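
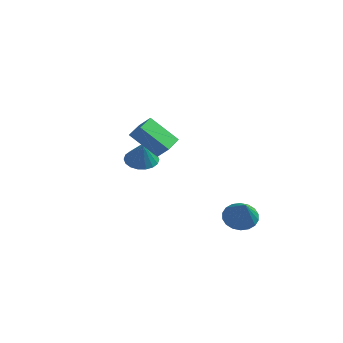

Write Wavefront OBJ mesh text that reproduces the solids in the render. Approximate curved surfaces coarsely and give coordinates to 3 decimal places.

v 3.236 2.821 -3.45
v 3.962 2.564 -4.134
v 4.284 1.739 -1.93
v 4.12 2.959 -3.961
v 4.102 3.326 -3.687
v 3.913 3.593 -3.366
v 3.59 3.708 -3.062
v 3.196 3.646 -2.835
v 2.811 3.422 -2.729
v 2.51 3.078 -2.766
v 2.353 2.684 -2.939
v 2.37 2.316 -3.212
v 2.559 2.049 -3.533
v 2.883 1.935 -3.837
v 3.276 1.996 -4.065
v 3.661 2.221 -4.171
v -4.046 3.437 -0.972
v -3.323 2.873 -1.419
v -3.534 2.883 0.552
v -3.112 3.269 -1.346
v -3.086 3.697 -1.199
v -3.25 4.074 -1.007
v -3.572 4.325 -0.808
v -3.988 4.4 -0.641
v -4.415 4.284 -0.54
v -4.769 4 -0.525
v -4.979 3.605 -0.597
v -5.005 3.176 -0.745
v -4.841 2.799 -0.937
v -4.519 2.548 -1.136
v -4.104 2.474 -1.302
v -3.677 2.59 -1.404
v -1.61 -0.89 2.841
v -0.813 -0.925 3.583
v -1.841 0.341 3.147
v -1.044 0.306 3.889
v -0.176 -0.246 1.331
v 0.621 -0.281 2.073
v -0.407 0.985 1.637
v 0.39 0.95 2.379
f 2 1 4
f 2 4 3
f 4 1 5
f 4 5 3
f 5 1 6
f 5 6 3
f 6 1 7
f 6 7 3
f 7 1 8
f 7 8 3
f 8 1 9
f 8 9 3
f 9 1 10
f 9 10 3
f 10 1 11
f 10 11 3
f 11 1 12
f 11 12 3
f 12 1 13
f 12 13 3
f 13 1 14
f 13 14 3
f 14 1 15
f 14 15 3
f 15 1 16
f 15 16 3
f 16 1 2
f 16 2 3
f 18 17 20
f 18 20 19
f 20 17 21
f 20 21 19
f 21 17 22
f 21 22 19
f 22 17 23
f 22 23 19
f 23 17 24
f 23 24 19
f 24 17 25
f 24 25 19
f 25 17 26
f 25 26 19
f 26 17 27
f 26 27 19
f 27 17 28
f 27 28 19
f 28 17 29
f 28 29 19
f 29 17 30
f 29 30 19
f 30 17 31
f 30 31 19
f 31 17 32
f 31 32 19
f 32 17 18
f 32 18 19
f 34 36 33
f 37 34 33
f 33 36 35
f 35 37 33
f 34 40 36
f 38 34 37
f 38 40 34
f 36 40 35
f 39 37 35
f 35 40 39
f 39 38 37
f 40 38 39



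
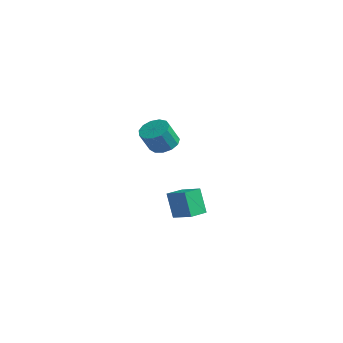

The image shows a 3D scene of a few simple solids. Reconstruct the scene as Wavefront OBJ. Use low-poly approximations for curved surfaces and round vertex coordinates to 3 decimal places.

v 3.156 -2.051 0.326
v 2.611 -2.065 1.862
v 2.94 -0.913 0.26
v 2.395 -0.927 1.796
v 4.385 -1.793 0.764
v 3.84 -1.807 2.3
v 4.169 -0.655 0.698
v 3.624 -0.669 2.234
v -3.688 2.305 2.507
v -3.039 1.762 2.121
v -2.923 0.973 3.427
v -3.572 1.515 3.813
v -2.784 2.164 2.342
v -2.668 1.374 3.647
v -2.816 2.61 2.615
v -2.7 1.82 3.92
v -3.125 2.959 2.853
v -3.009 2.169 4.159
v -3.613 3.101 2.982
v -3.497 2.311 4.288
v -4.124 2.99 2.961
v -4.009 2.2 4.266
v -4.498 2.661 2.795
v -4.382 1.871 4.1
v -4.614 2.219 2.538
v -4.498 1.43 3.843
v -4.436 1.805 2.271
v -4.32 1.015 3.576
v -4.02 1.549 2.08
v -3.905 0.759 3.385
v -3.5 1.533 2.024
v -3.384 0.743 3.329
f 2 4 1
f 5 2 1
f 1 4 3
f 3 5 1
f 2 8 4
f 6 2 5
f 6 8 2
f 4 8 3
f 7 5 3
f 3 8 7
f 7 6 5
f 8 6 7
f 10 9 13
f 10 13 11
f 11 13 14
f 11 14 12
f 13 9 15
f 13 15 14
f 14 15 16
f 14 16 12
f 15 9 17
f 15 17 16
f 16 17 18
f 16 18 12
f 17 9 19
f 17 19 18
f 18 19 20
f 18 20 12
f 19 9 21
f 19 21 20
f 20 21 22
f 20 22 12
f 21 9 23
f 21 23 22
f 22 23 24
f 22 24 12
f 23 9 25
f 23 25 24
f 24 25 26
f 24 26 12
f 25 9 27
f 25 27 26
f 26 27 28
f 26 28 12
f 27 9 29
f 27 29 28
f 28 29 30
f 28 30 12
f 29 9 31
f 29 31 30
f 30 31 32
f 30 32 12
f 31 9 10
f 31 10 32
f 32 10 11
f 32 11 12



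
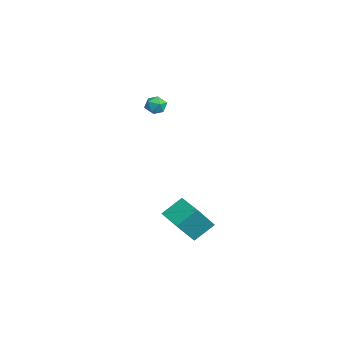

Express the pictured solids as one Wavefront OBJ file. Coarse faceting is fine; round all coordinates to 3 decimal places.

v 2.868 0.594 -2.95
v 3.613 -0.542 -1.271
v 2.559 1.818 -1.985
v 3.304 0.682 -0.305
v 4.356 1.178 -3.215
v 5.101 0.042 -1.535
v 4.047 2.402 -2.249
v 4.792 1.266 -0.57
v -3.786 1.194 4.103
v -3.427 0.885 3.526
v -4.373 0.155 4.294
v -4.014 -0.154 3.717
v -3.641 0.018 4.341
v -3.278 0.66 4.223
v -4.522 0.38 3.597
v -4.159 1.022 3.479
v -3.881 0.381 3.214
v -3.337 0.158 3.674
v -4.463 0.882 4.146
v -3.919 0.659 4.606
f 2 4 1
f 5 2 1
f 1 4 3
f 3 5 1
f 2 8 4
f 6 2 5
f 6 8 2
f 4 8 3
f 7 5 3
f 3 8 7
f 7 6 5
f 8 6 7
f 9 20 14
f 9 14 10
f 9 10 16
f 9 16 19
f 9 19 20
f 10 14 18
f 14 20 13
f 20 19 11
f 19 16 15
f 16 10 17
f 12 18 13
f 12 13 11
f 12 11 15
f 12 15 17
f 12 17 18
f 13 18 14
f 11 13 20
f 15 11 19
f 17 15 16
f 18 17 10



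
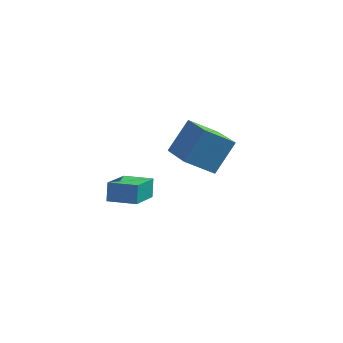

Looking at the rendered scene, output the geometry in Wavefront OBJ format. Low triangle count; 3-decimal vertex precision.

v -0.479 2.429 -1.08
v -1.825 1.84 -0.041
v 0.245 3.506 0.468
v -1.101 2.916 1.507
v 0.701 0.784 -0.487
v -0.645 0.194 0.552
v 1.425 1.86 1.061
v 0.079 1.271 2.1
v -3.123 -4.073 0.478
v -3.186 -3.643 1.412
v -2.892 -2.263 -0.34
v -2.955 -1.833 0.593
v -1.705 -4.187 0.627
v -1.768 -3.757 1.56
v -1.474 -2.377 -0.192
v -1.537 -1.947 0.742
f 2 4 1
f 5 2 1
f 1 4 3
f 3 5 1
f 2 8 4
f 6 2 5
f 6 8 2
f 4 8 3
f 7 5 3
f 3 8 7
f 7 6 5
f 8 6 7
f 10 12 9
f 13 10 9
f 9 12 11
f 11 13 9
f 10 16 12
f 14 10 13
f 14 16 10
f 12 16 11
f 15 13 11
f 11 16 15
f 15 14 13
f 16 14 15



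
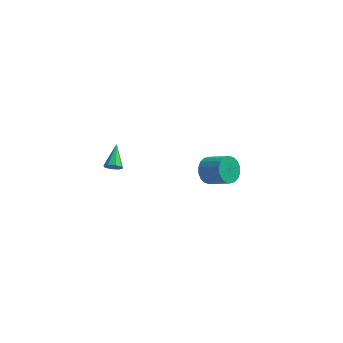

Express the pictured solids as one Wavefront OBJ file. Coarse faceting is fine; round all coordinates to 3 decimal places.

v -1.696 -3.929 3.427
v -1.538 -4.152 3.846
v -1.744 -2.711 4.093
v -1.249 -4.023 3.63
v -1.222 -3.839 3.296
v -1.472 -3.708 3.038
v -1.854 -3.707 3.008
v -2.143 -3.836 3.223
v -2.17 -4.02 3.557
v -1.919 -4.151 3.815
v 2.116 3.273 -3.917
v 2.646 3.618 -4.5
v 3.835 3.132 -3.705
v 3.304 2.787 -3.123
v 2.596 3.904 -4.25
v 3.785 3.418 -3.456
v 2.451 4.065 -3.935
v 3.639 3.579 -3.14
v 2.239 4.069 -3.616
v 3.428 3.583 -2.821
v 2.003 3.915 -3.356
v 3.192 3.429 -2.562
v 1.789 3.634 -3.208
v 2.978 3.149 -2.414
v 1.64 3.282 -3.201
v 2.829 2.796 -2.406
v 1.585 2.928 -3.335
v 2.774 2.442 -2.54
v 1.635 2.642 -3.584
v 2.824 2.156 -2.79
v 1.781 2.481 -3.9
v 2.969 1.995 -3.105
v 1.992 2.477 -4.219
v 3.181 1.991 -3.424
v 2.228 2.631 -4.478
v 3.417 2.145 -3.684
v 2.442 2.911 -4.626
v 3.631 2.426 -3.832
v 2.591 3.264 -4.634
v 3.78 2.778 -3.839
f 2 1 4
f 2 4 3
f 4 1 5
f 4 5 3
f 5 1 6
f 5 6 3
f 6 1 7
f 6 7 3
f 7 1 8
f 7 8 3
f 8 1 9
f 8 9 3
f 9 1 10
f 9 10 3
f 10 1 2
f 10 2 3
f 12 11 15
f 12 15 13
f 13 15 16
f 13 16 14
f 15 11 17
f 15 17 16
f 16 17 18
f 16 18 14
f 17 11 19
f 17 19 18
f 18 19 20
f 18 20 14
f 19 11 21
f 19 21 20
f 20 21 22
f 20 22 14
f 21 11 23
f 21 23 22
f 22 23 24
f 22 24 14
f 23 11 25
f 23 25 24
f 24 25 26
f 24 26 14
f 25 11 27
f 25 27 26
f 26 27 28
f 26 28 14
f 27 11 29
f 27 29 28
f 28 29 30
f 28 30 14
f 29 11 31
f 29 31 30
f 30 31 32
f 30 32 14
f 31 11 33
f 31 33 32
f 32 33 34
f 32 34 14
f 33 11 35
f 33 35 34
f 34 35 36
f 34 36 14
f 35 11 37
f 35 37 36
f 36 37 38
f 36 38 14
f 37 11 39
f 37 39 38
f 38 39 40
f 38 40 14
f 39 11 12
f 39 12 40
f 40 12 13
f 40 13 14



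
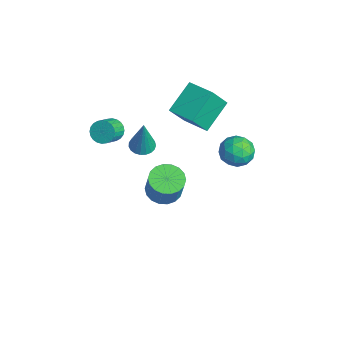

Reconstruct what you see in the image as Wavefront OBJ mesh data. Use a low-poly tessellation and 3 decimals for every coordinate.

v -0.254 -2.538 2.949
v 0.32 -2.85 2.801
v 0.234 -2.622 5.011
v 0.396 -2.582 2.794
v 0.36 -2.306 2.813
v 0.217 -2.071 2.857
v -0.007 -1.916 2.916
v -0.273 -1.869 2.981
v -0.537 -1.937 3.041
v -0.751 -2.109 3.085
v -0.88 -2.356 3.105
v -0.9 -2.633 3.099
v -0.809 -2.895 3.066
v -0.622 -3.094 3.014
v -0.371 -3.197 2.95
v -0.1 -3.187 2.886
v 0.144 -3.064 2.833
v 1.906 1.261 3.625
v 2.551 1.891 3.375
v 2.949 0.509 4.425
v 3.594 1.139 4.175
v 2.903 1.383 4.757
v 2.259 1.847 4.263
v 3.241 0.553 3.537
v 2.597 1.017 3.043
v 3.377 1.453 3.321
v 3.168 1.966 4.075
v 2.332 0.434 3.725
v 2.123 0.947 4.479
v 2.137 1.642 3.43
v 3.363 0.758 4.37
v 2.957 0.901 4.712
v 3.336 1.271 4.566
v 1.965 1.616 3.952
v 2.345 1.987 3.805
v 2.552 1.688 4.617
v 3.155 0.413 3.995
v 3.535 0.784 3.848
v 2.164 1.129 3.234
v 2.543 1.499 3.088
v 2.948 0.712 3.183
v 3.002 1.755 3.251
v 3.615 1.313 3.721
v 3.407 0.968 3.346
v 3.028 1.241 3.056
v 2.879 2.056 3.695
v 3.492 1.614 4.165
v 3.086 1.758 4.507
v 2.707 2.031 4.216
v 3.364 1.799 3.663
v 2.008 0.786 3.635
v 2.621 0.344 4.105
v 2.793 0.369 3.584
v 2.414 0.642 3.293
v 1.885 1.087 4.079
v 2.498 0.645 4.549
v 2.472 1.159 4.744
v 2.093 1.432 4.454
v 2.136 0.601 4.137
v -2.71 0.618 1.671
v -2.375 -0.332 3.114
v -3.524 2.033 2.791
v -3.189 1.083 4.234
v -1.311 1.317 1.806
v -0.976 0.367 3.249
v -2.125 2.732 2.926
v -1.79 1.782 4.369
v -1.911 -0.816 -2.935
v -1.026 -0.942 -3.311
v -0.383 -0.989 -1.781
v -1.269 -0.864 -1.405
v -1.059 -0.512 -3.284
v -0.416 -0.56 -1.754
v -1.26 -0.143 -3.187
v -0.618 -0.191 -1.658
v -1.591 0.093 -3.041
v -0.948 0.046 -1.511
v -1.985 0.149 -2.874
v -1.342 0.101 -1.344
v -2.364 0.014 -2.719
v -1.722 -0.034 -1.189
v -2.654 -0.286 -2.606
v -2.011 -0.333 -1.077
v -2.797 -0.691 -2.559
v -2.154 -0.738 -1.029
v -2.764 -1.12 -2.586
v -2.121 -1.168 -1.056
v -2.562 -1.489 -2.682
v -1.92 -1.537 -1.153
v -2.232 -1.726 -2.829
v -1.589 -1.773 -1.299
v -1.838 -1.781 -2.996
v -1.195 -1.829 -1.466
v -1.458 -1.646 -3.151
v -0.816 -1.694 -1.621
v -1.169 -1.347 -3.263
v -0.526 -1.394 -1.734
v -2.773 -3.242 2.156
v -2.198 -2.988 1.872
v -1.572 -3.704 2.5
v -2.147 -3.958 2.784
v -2.227 -2.826 2.085
v -1.601 -3.542 2.714
v -2.34 -2.728 2.309
v -1.713 -3.443 2.938
v -2.518 -2.708 2.51
v -1.892 -3.423 3.138
v -2.735 -2.769 2.656
v -2.109 -3.485 3.285
v -2.958 -2.902 2.727
v -2.332 -3.618 3.356
v -3.153 -3.087 2.71
v -2.527 -3.803 3.339
v -3.29 -3.296 2.61
v -2.664 -4.012 3.238
v -3.348 -3.496 2.44
v -2.722 -4.212 3.068
v -3.319 -3.658 2.226
v -2.693 -4.374 2.855
v -3.207 -3.757 2.002
v -2.58 -4.472 2.631
v -3.028 -3.777 1.802
v -2.402 -4.492 2.43
v -2.811 -3.715 1.655
v -2.185 -4.431 2.284
v -2.588 -3.582 1.584
v -1.962 -4.298 2.213
v -2.393 -3.397 1.601
v -1.767 -4.113 2.23
v -2.256 -3.188 1.702
v -1.63 -3.904 2.33
f 2 1 4
f 2 4 3
f 4 1 5
f 4 5 3
f 5 1 6
f 5 6 3
f 6 1 7
f 6 7 3
f 7 1 8
f 7 8 3
f 8 1 9
f 8 9 3
f 9 1 10
f 9 10 3
f 10 1 11
f 10 11 3
f 11 1 12
f 11 12 3
f 12 1 13
f 12 13 3
f 13 1 14
f 13 14 3
f 14 1 15
f 14 15 3
f 15 1 16
f 15 16 3
f 16 1 17
f 16 17 3
f 17 1 2
f 17 2 3
f 18 55 34
f 55 29 58
f 34 58 23
f 55 58 34
f 18 34 30
f 34 23 35
f 30 35 19
f 34 35 30
f 18 30 39
f 30 19 40
f 39 40 25
f 30 40 39
f 18 39 51
f 39 25 54
f 51 54 28
f 39 54 51
f 18 51 55
f 51 28 59
f 55 59 29
f 51 59 55
f 19 35 46
f 35 23 49
f 46 49 27
f 35 49 46
f 23 58 36
f 58 29 57
f 36 57 22
f 58 57 36
f 29 59 56
f 59 28 52
f 56 52 20
f 59 52 56
f 28 54 53
f 54 25 41
f 53 41 24
f 54 41 53
f 25 40 45
f 40 19 42
f 45 42 26
f 40 42 45
f 21 47 33
f 47 27 48
f 33 48 22
f 47 48 33
f 21 33 31
f 33 22 32
f 31 32 20
f 33 32 31
f 21 31 38
f 31 20 37
f 38 37 24
f 31 37 38
f 21 38 43
f 38 24 44
f 43 44 26
f 38 44 43
f 21 43 47
f 43 26 50
f 47 50 27
f 43 50 47
f 22 48 36
f 48 27 49
f 36 49 23
f 48 49 36
f 20 32 56
f 32 22 57
f 56 57 29
f 32 57 56
f 24 37 53
f 37 20 52
f 53 52 28
f 37 52 53
f 26 44 45
f 44 24 41
f 45 41 25
f 44 41 45
f 27 50 46
f 50 26 42
f 46 42 19
f 50 42 46
f 61 63 60
f 64 61 60
f 60 63 62
f 62 64 60
f 61 67 63
f 65 61 64
f 65 67 61
f 63 67 62
f 66 64 62
f 62 67 66
f 66 65 64
f 67 65 66
f 69 68 72
f 69 72 70
f 70 72 73
f 70 73 71
f 72 68 74
f 72 74 73
f 73 74 75
f 73 75 71
f 74 68 76
f 74 76 75
f 75 76 77
f 75 77 71
f 76 68 78
f 76 78 77
f 77 78 79
f 77 79 71
f 78 68 80
f 78 80 79
f 79 80 81
f 79 81 71
f 80 68 82
f 80 82 81
f 81 82 83
f 81 83 71
f 82 68 84
f 82 84 83
f 83 84 85
f 83 85 71
f 84 68 86
f 84 86 85
f 85 86 87
f 85 87 71
f 86 68 88
f 86 88 87
f 87 88 89
f 87 89 71
f 88 68 90
f 88 90 89
f 89 90 91
f 89 91 71
f 90 68 92
f 90 92 91
f 91 92 93
f 91 93 71
f 92 68 94
f 92 94 93
f 93 94 95
f 93 95 71
f 94 68 96
f 94 96 95
f 95 96 97
f 95 97 71
f 96 68 69
f 96 69 97
f 97 69 70
f 97 70 71
f 99 98 102
f 99 102 100
f 100 102 103
f 100 103 101
f 102 98 104
f 102 104 103
f 103 104 105
f 103 105 101
f 104 98 106
f 104 106 105
f 105 106 107
f 105 107 101
f 106 98 108
f 106 108 107
f 107 108 109
f 107 109 101
f 108 98 110
f 108 110 109
f 109 110 111
f 109 111 101
f 110 98 112
f 110 112 111
f 111 112 113
f 111 113 101
f 112 98 114
f 112 114 113
f 113 114 115
f 113 115 101
f 114 98 116
f 114 116 115
f 115 116 117
f 115 117 101
f 116 98 118
f 116 118 117
f 117 118 119
f 117 119 101
f 118 98 120
f 118 120 119
f 119 120 121
f 119 121 101
f 120 98 122
f 120 122 121
f 121 122 123
f 121 123 101
f 122 98 124
f 122 124 123
f 123 124 125
f 123 125 101
f 124 98 126
f 124 126 125
f 125 126 127
f 125 127 101
f 126 98 128
f 126 128 127
f 127 128 129
f 127 129 101
f 128 98 130
f 128 130 129
f 129 130 131
f 129 131 101
f 130 98 99
f 130 99 131
f 131 99 100
f 131 100 101



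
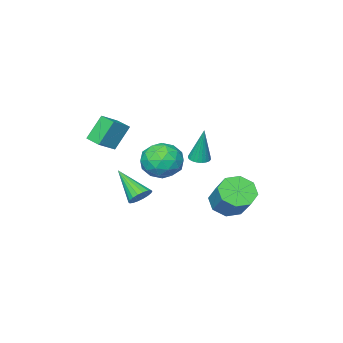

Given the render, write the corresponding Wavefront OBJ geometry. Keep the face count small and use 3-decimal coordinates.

v 2.862 2.358 1.458
v 3.494 3.142 1.935
v 3.826 1.078 2.285
v 4.458 1.862 2.762
v 3.393 1.743 3.068
v 2.797 2.534 2.557
v 4.523 1.686 1.663
v 3.927 2.477 1.152
v 4.521 2.727 2.062
v 3.823 2.762 2.93
v 3.497 1.458 1.29
v 2.799 1.493 2.158
v 3.093 2.863 1.624
v 4.227 1.357 2.596
v 3.601 1.287 2.776
v 3.972 1.748 3.056
v 2.684 2.505 1.99
v 3.056 2.966 2.27
v 2.996 2.143 2.936
v 4.264 1.254 1.95
v 4.636 1.715 2.23
v 3.348 2.472 1.164
v 3.719 2.933 1.444
v 4.324 2.077 1.284
v 4.069 3.079 1.979
v 4.635 2.327 2.465
v 4.673 2.223 1.819
v 4.323 2.688 1.519
v 3.658 3.1 2.489
v 4.225 2.347 2.975
v 3.599 2.277 3.155
v 3.249 2.742 2.855
v 4.262 2.856 2.563
v 3.095 1.873 1.245
v 3.662 1.12 1.731
v 4.071 1.478 1.365
v 3.721 1.943 1.065
v 2.685 1.893 1.755
v 3.251 1.141 2.241
v 2.997 1.532 2.701
v 2.647 1.997 2.401
v 3.058 1.364 1.657
v -1.855 0.488 -2.894
v -1.029 -0.086 -2.632
v -0.579 1.157 -1.324
v -1.405 1.732 -1.586
v -0.861 0.448 -3.197
v -0.411 1.691 -1.889
v -1.275 1.006 -3.585
v -0.825 2.249 -2.277
v -2.029 1.261 -3.568
v -1.579 2.504 -2.26
v -2.681 1.063 -3.156
v -2.231 2.306 -1.848
v -2.849 0.529 -2.591
v -2.399 1.772 -1.283
v -2.435 -0.029 -2.203
v -1.985 1.214 -0.895
v -1.681 -0.284 -2.22
v -1.231 0.959 -0.912
v 1.31 -4.423 1.96
v 2.351 -4.374 2.595
v 1.318 -3.397 1.869
v 2.358 -3.348 2.504
v 2.162 -4.552 0.576
v 3.202 -4.503 1.211
v 2.169 -3.526 0.485
v 3.21 -3.477 1.12
v -3.006 -3.156 -1.452
v -2.434 -2.98 -1.488
v -2.994 -2.764 0.672
v -2.546 -2.778 -1.525
v -2.729 -2.634 -1.55
v -2.953 -2.569 -1.561
v -3.186 -2.593 -1.555
v -3.392 -2.704 -1.533
v -3.538 -2.883 -1.499
v -3.604 -3.104 -1.458
v -3.579 -3.333 -1.416
v -3.466 -3.535 -1.379
v -3.284 -3.679 -1.354
v -3.059 -3.744 -1.343
v -2.826 -3.719 -1.349
v -2.621 -3.609 -1.37
v -2.474 -3.43 -1.405
v -2.409 -3.209 -1.446
v 3.893 0.747 -0.732
v 4.5 0.953 -0.537
v 4.027 -0.827 0.512
v 4.318 1.09 -0.344
v 4.052 1.159 -0.228
v 3.755 1.146 -0.211
v 3.485 1.054 -0.298
v 3.295 0.902 -0.471
v 3.224 0.719 -0.695
v 3.285 0.541 -0.926
v 3.467 0.404 -1.119
v 3.733 0.335 -1.235
v 4.03 0.348 -1.252
v 4.3 0.439 -1.165
v 4.49 0.592 -0.993
v 4.561 0.775 -0.768
f 1 38 17
f 38 12 41
f 17 41 6
f 38 41 17
f 1 17 13
f 17 6 18
f 13 18 2
f 17 18 13
f 1 13 22
f 13 2 23
f 22 23 8
f 13 23 22
f 1 22 34
f 22 8 37
f 34 37 11
f 22 37 34
f 1 34 38
f 34 11 42
f 38 42 12
f 34 42 38
f 2 18 29
f 18 6 32
f 29 32 10
f 18 32 29
f 6 41 19
f 41 12 40
f 19 40 5
f 41 40 19
f 12 42 39
f 42 11 35
f 39 35 3
f 42 35 39
f 11 37 36
f 37 8 24
f 36 24 7
f 37 24 36
f 8 23 28
f 23 2 25
f 28 25 9
f 23 25 28
f 4 30 16
f 30 10 31
f 16 31 5
f 30 31 16
f 4 16 14
f 16 5 15
f 14 15 3
f 16 15 14
f 4 14 21
f 14 3 20
f 21 20 7
f 14 20 21
f 4 21 26
f 21 7 27
f 26 27 9
f 21 27 26
f 4 26 30
f 26 9 33
f 30 33 10
f 26 33 30
f 5 31 19
f 31 10 32
f 19 32 6
f 31 32 19
f 3 15 39
f 15 5 40
f 39 40 12
f 15 40 39
f 7 20 36
f 20 3 35
f 36 35 11
f 20 35 36
f 9 27 28
f 27 7 24
f 28 24 8
f 27 24 28
f 10 33 29
f 33 9 25
f 29 25 2
f 33 25 29
f 44 43 47
f 44 47 45
f 45 47 48
f 45 48 46
f 47 43 49
f 47 49 48
f 48 49 50
f 48 50 46
f 49 43 51
f 49 51 50
f 50 51 52
f 50 52 46
f 51 43 53
f 51 53 52
f 52 53 54
f 52 54 46
f 53 43 55
f 53 55 54
f 54 55 56
f 54 56 46
f 55 43 57
f 55 57 56
f 56 57 58
f 56 58 46
f 57 43 59
f 57 59 58
f 58 59 60
f 58 60 46
f 59 43 44
f 59 44 60
f 60 44 45
f 60 45 46
f 62 64 61
f 65 62 61
f 61 64 63
f 63 65 61
f 62 68 64
f 66 62 65
f 66 68 62
f 64 68 63
f 67 65 63
f 63 68 67
f 67 66 65
f 68 66 67
f 70 69 72
f 70 72 71
f 72 69 73
f 72 73 71
f 73 69 74
f 73 74 71
f 74 69 75
f 74 75 71
f 75 69 76
f 75 76 71
f 76 69 77
f 76 77 71
f 77 69 78
f 77 78 71
f 78 69 79
f 78 79 71
f 79 69 80
f 79 80 71
f 80 69 81
f 80 81 71
f 81 69 82
f 81 82 71
f 82 69 83
f 82 83 71
f 83 69 84
f 83 84 71
f 84 69 85
f 84 85 71
f 85 69 86
f 85 86 71
f 86 69 70
f 86 70 71
f 88 87 90
f 88 90 89
f 90 87 91
f 90 91 89
f 91 87 92
f 91 92 89
f 92 87 93
f 92 93 89
f 93 87 94
f 93 94 89
f 94 87 95
f 94 95 89
f 95 87 96
f 95 96 89
f 96 87 97
f 96 97 89
f 97 87 98
f 97 98 89
f 98 87 99
f 98 99 89
f 99 87 100
f 99 100 89
f 100 87 101
f 100 101 89
f 101 87 102
f 101 102 89
f 102 87 88
f 102 88 89



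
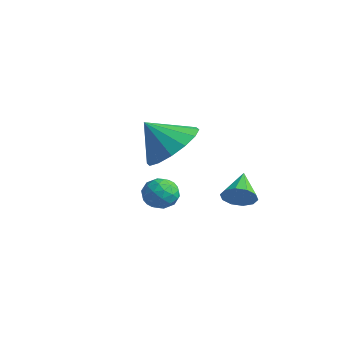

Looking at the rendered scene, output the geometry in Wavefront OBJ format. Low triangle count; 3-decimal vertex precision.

v 1.805 -0.456 1.621
v 2.34 -1.302 1.339
v 1.255 -1.124 2.579
v 2.655 -1.05 1.695
v 2.742 -0.639 2.032
v 2.578 -0.179 2.258
v 2.207 0.207 2.314
v 1.727 0.415 2.184
v 1.269 0.389 1.904
v 0.954 0.137 1.547
v 0.867 -0.274 1.211
v 1.031 -0.734 0.984
v 1.402 -1.119 0.928
v 1.882 -1.327 1.058
v 2.178 1.697 -0.929
v 2.336 1.44 -0.422
v 1.442 2.383 -0.351
v 2.557 1.724 -0.478
v 2.634 1.998 -0.706
v 2.536 2.157 -1.02
v 2.301 2.14 -1.298
v 2.019 1.954 -1.436
v 1.798 1.669 -1.38
v 1.722 1.395 -1.151
v 1.82 1.237 -0.838
v 2.054 1.254 -0.559
v -1.693 1.361 -1.7
v -1.059 1.439 -1.523
v -1.401 0.621 -2.417
v -0.767 0.699 -2.24
v -1.196 0.419 -1.82
v -1.377 0.877 -1.377
v -1.083 1.183 -2.563
v -1.264 1.641 -2.12
v -0.682 1.33 -2.056
v -0.753 0.857 -1.597
v -1.707 1.203 -2.343
v -1.778 0.73 -1.884
v -1.402 1.465 -1.548
v -1.058 0.595 -2.392
v -1.31 0.43 -2.145
v -0.938 0.476 -2.041
v -1.589 1.135 -1.463
v -1.216 1.181 -1.358
v -1.297 0.581 -1.533
v -1.244 0.879 -2.582
v -0.871 0.925 -2.477
v -1.522 1.584 -1.899
v -1.15 1.63 -1.795
v -1.163 1.479 -2.407
v -0.808 1.447 -1.758
v -0.636 1.011 -2.179
v -0.822 1.296 -2.369
v -0.928 1.565 -2.109
v -0.849 1.169 -1.488
v -0.677 0.734 -1.909
v -0.93 0.569 -1.663
v -1.036 0.838 -1.402
v -0.628 1.104 -1.801
v -1.783 1.326 -2.031
v -1.611 0.891 -2.452
v -1.424 1.222 -2.538
v -1.53 1.491 -2.277
v -1.824 1.049 -1.761
v -1.652 0.613 -2.182
v -1.532 0.495 -1.831
v -1.638 0.764 -1.571
v -1.832 0.956 -2.139
f 2 1 4
f 2 4 3
f 4 1 5
f 4 5 3
f 5 1 6
f 5 6 3
f 6 1 7
f 6 7 3
f 7 1 8
f 7 8 3
f 8 1 9
f 8 9 3
f 9 1 10
f 9 10 3
f 10 1 11
f 10 11 3
f 11 1 12
f 11 12 3
f 12 1 13
f 12 13 3
f 13 1 14
f 13 14 3
f 14 1 2
f 14 2 3
f 16 15 18
f 16 18 17
f 18 15 19
f 18 19 17
f 19 15 20
f 19 20 17
f 20 15 21
f 20 21 17
f 21 15 22
f 21 22 17
f 22 15 23
f 22 23 17
f 23 15 24
f 23 24 17
f 24 15 25
f 24 25 17
f 25 15 26
f 25 26 17
f 26 15 16
f 26 16 17
f 27 64 43
f 64 38 67
f 43 67 32
f 64 67 43
f 27 43 39
f 43 32 44
f 39 44 28
f 43 44 39
f 27 39 48
f 39 28 49
f 48 49 34
f 39 49 48
f 27 48 60
f 48 34 63
f 60 63 37
f 48 63 60
f 27 60 64
f 60 37 68
f 64 68 38
f 60 68 64
f 28 44 55
f 44 32 58
f 55 58 36
f 44 58 55
f 32 67 45
f 67 38 66
f 45 66 31
f 67 66 45
f 38 68 65
f 68 37 61
f 65 61 29
f 68 61 65
f 37 63 62
f 63 34 50
f 62 50 33
f 63 50 62
f 34 49 54
f 49 28 51
f 54 51 35
f 49 51 54
f 30 56 42
f 56 36 57
f 42 57 31
f 56 57 42
f 30 42 40
f 42 31 41
f 40 41 29
f 42 41 40
f 30 40 47
f 40 29 46
f 47 46 33
f 40 46 47
f 30 47 52
f 47 33 53
f 52 53 35
f 47 53 52
f 30 52 56
f 52 35 59
f 56 59 36
f 52 59 56
f 31 57 45
f 57 36 58
f 45 58 32
f 57 58 45
f 29 41 65
f 41 31 66
f 65 66 38
f 41 66 65
f 33 46 62
f 46 29 61
f 62 61 37
f 46 61 62
f 35 53 54
f 53 33 50
f 54 50 34
f 53 50 54
f 36 59 55
f 59 35 51
f 55 51 28
f 59 51 55



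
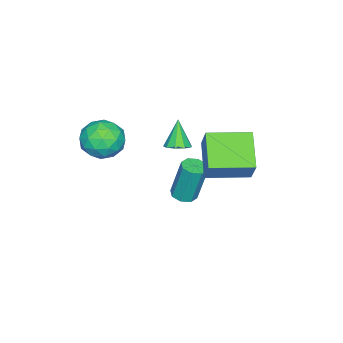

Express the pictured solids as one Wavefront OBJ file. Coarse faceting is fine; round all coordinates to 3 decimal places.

v -0.747 0.205 -2.78
v -0.469 0.659 -2.869
v -0.575 1.069 -1.13
v -0.853 0.615 -1.04
v -0.876 0.714 -2.907
v -0.983 1.123 -1.168
v -1.208 0.47 -2.87
v -1.315 0.88 -1.131
v -1.27 0.072 -2.78
v -1.376 0.481 -1.041
v -1.025 -0.249 -2.69
v -1.131 0.161 -0.951
v -0.617 -0.303 -2.652
v -0.724 0.106 -0.913
v -0.285 -0.06 -2.689
v -0.392 0.35 -0.95
v -0.224 0.339 -2.779
v -0.33 0.748 -1.04
v 3.457 -0.935 1.712
v 3.794 -1.407 2.405
v 2.166 -0.853 2.395
v 2.503 -1.325 3.088
v 2.791 -0.482 2.933
v 3.589 -0.533 2.511
v 2.371 -1.727 2.289
v 3.169 -1.778 1.867
v 3.123 -1.897 2.762
v 3.382 -1.128 3.16
v 2.578 -1.132 1.64
v 2.837 -0.363 2.038
v 3.739 -1.178 1.999
v 2.221 -1.082 2.801
v 2.39 -0.586 2.71
v 2.588 -0.864 3.118
v 3.619 -0.664 2.061
v 3.816 -0.942 2.469
v 3.227 -0.398 2.779
v 2.144 -1.318 2.331
v 2.341 -1.596 2.739
v 3.372 -1.396 1.682
v 3.57 -1.674 2.09
v 2.733 -1.862 2.021
v 3.542 -1.744 2.616
v 2.783 -1.696 3.017
v 2.706 -1.932 2.547
v 3.175 -1.961 2.299
v 3.695 -1.292 2.85
v 2.936 -1.244 3.251
v 3.105 -0.748 3.16
v 3.574 -0.778 2.912
v 3.3 -1.58 3.06
v 3.024 -1.016 1.549
v 2.265 -0.968 1.95
v 2.386 -1.482 1.888
v 2.855 -1.512 1.64
v 3.177 -0.564 1.783
v 2.418 -0.516 2.184
v 2.785 -0.299 2.501
v 3.254 -0.328 2.253
v 2.66 -0.68 1.74
v 0.225 1.564 -0.644
v -0.966 0.827 0.284
v -0.756 3.021 -0.747
v -1.948 2.284 0.181
v 0.808 2.036 0.479
v -0.384 1.299 1.407
v -0.174 3.493 0.376
v -1.365 2.756 1.304
v 1.789 1.29 2.073
v 2.238 1.419 2.301
v 1.311 1.05 3.147
v 2.029 1.706 2.273
v 1.708 1.798 2.151
v 1.425 1.653 1.992
v 1.312 1.338 1.871
v 1.422 1.001 1.845
v 1.704 0.799 1.925
v 2.025 0.827 2.074
v 2.236 1.072 2.223
f 2 1 5
f 2 5 3
f 3 5 6
f 3 6 4
f 5 1 7
f 5 7 6
f 6 7 8
f 6 8 4
f 7 1 9
f 7 9 8
f 8 9 10
f 8 10 4
f 9 1 11
f 9 11 10
f 10 11 12
f 10 12 4
f 11 1 13
f 11 13 12
f 12 13 14
f 12 14 4
f 13 1 15
f 13 15 14
f 14 15 16
f 14 16 4
f 15 1 17
f 15 17 16
f 16 17 18
f 16 18 4
f 17 1 2
f 17 2 18
f 18 2 3
f 18 3 4
f 19 56 35
f 56 30 59
f 35 59 24
f 56 59 35
f 19 35 31
f 35 24 36
f 31 36 20
f 35 36 31
f 19 31 40
f 31 20 41
f 40 41 26
f 31 41 40
f 19 40 52
f 40 26 55
f 52 55 29
f 40 55 52
f 19 52 56
f 52 29 60
f 56 60 30
f 52 60 56
f 20 36 47
f 36 24 50
f 47 50 28
f 36 50 47
f 24 59 37
f 59 30 58
f 37 58 23
f 59 58 37
f 30 60 57
f 60 29 53
f 57 53 21
f 60 53 57
f 29 55 54
f 55 26 42
f 54 42 25
f 55 42 54
f 26 41 46
f 41 20 43
f 46 43 27
f 41 43 46
f 22 48 34
f 48 28 49
f 34 49 23
f 48 49 34
f 22 34 32
f 34 23 33
f 32 33 21
f 34 33 32
f 22 32 39
f 32 21 38
f 39 38 25
f 32 38 39
f 22 39 44
f 39 25 45
f 44 45 27
f 39 45 44
f 22 44 48
f 44 27 51
f 48 51 28
f 44 51 48
f 23 49 37
f 49 28 50
f 37 50 24
f 49 50 37
f 21 33 57
f 33 23 58
f 57 58 30
f 33 58 57
f 25 38 54
f 38 21 53
f 54 53 29
f 38 53 54
f 27 45 46
f 45 25 42
f 46 42 26
f 45 42 46
f 28 51 47
f 51 27 43
f 47 43 20
f 51 43 47
f 62 64 61
f 65 62 61
f 61 64 63
f 63 65 61
f 62 68 64
f 66 62 65
f 66 68 62
f 64 68 63
f 67 65 63
f 63 68 67
f 67 66 65
f 68 66 67
f 70 69 72
f 70 72 71
f 72 69 73
f 72 73 71
f 73 69 74
f 73 74 71
f 74 69 75
f 74 75 71
f 75 69 76
f 75 76 71
f 76 69 77
f 76 77 71
f 77 69 78
f 77 78 71
f 78 69 79
f 78 79 71
f 79 69 70
f 79 70 71



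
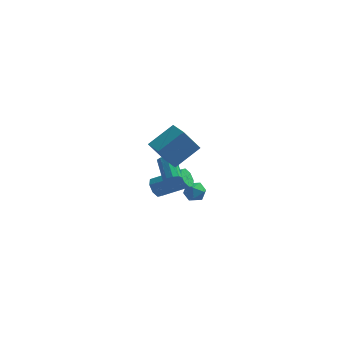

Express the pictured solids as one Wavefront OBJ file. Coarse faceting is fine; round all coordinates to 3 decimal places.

v 3.817 -2.751 2.098
v 3.035 -3.143 3.426
v 3.008 -1.819 1.897
v 2.226 -2.212 3.225
v 4.854 -1.648 3.035
v 4.072 -2.041 4.363
v 4.045 -0.717 2.834
v 3.263 -1.109 4.162
v 3.382 3.419 -4.547
v 3.908 3.465 -4.05
v 2.832 2.615 -3.89
v 3.358 2.661 -3.393
v 2.904 3.218 -3.493
v 3.244 3.715 -3.899
v 3.496 2.365 -4.041
v 3.836 2.862 -4.447
v 3.979 2.814 -3.737
v 3.613 3.341 -3.398
v 3.127 2.739 -4.542
v 2.761 3.266 -4.203
v 1.584 1.481 -2.873
v 1.928 1.411 -3.444
v 3.661 1.57 -2.418
v 3.316 1.639 -1.847
v 1.82 1.901 -3.338
v 3.553 2.06 -2.312
v 1.574 2.145 -2.96
v 3.307 2.304 -1.934
v 1.334 2 -2.531
v 3.066 2.158 -1.505
v 1.239 1.55 -2.302
v 2.972 1.709 -1.276
v 1.347 1.06 -2.408
v 3.08 1.219 -1.382
v 1.593 0.816 -2.786
v 3.326 0.975 -1.76
v 1.834 0.962 -3.215
v 3.566 1.12 -2.189
v 2.983 -0.174 -0.799
v 3.463 0.003 -0.662
v 2.838 1.05 0.177
v 2.357 0.874 0.039
v 3.349 0.174 -0.961
v 2.723 1.221 -0.122
v 3.063 0.182 -1.184
v 2.438 1.229 -0.345
v 2.74 0.024 -1.227
v 2.114 1.071 -0.388
v 2.53 -0.227 -1.07
v 1.905 0.82 -0.232
v 2.532 -0.453 -0.786
v 1.907 0.594 0.052
v 2.745 -0.548 -0.509
v 2.12 0.499 0.33
v 3.069 -0.468 -0.367
v 2.444 0.579 0.471
v 3.353 -0.25 -0.428
v 2.727 0.797 0.411
f 2 4 1
f 5 2 1
f 1 4 3
f 3 5 1
f 2 8 4
f 6 2 5
f 6 8 2
f 4 8 3
f 7 5 3
f 3 8 7
f 7 6 5
f 8 6 7
f 9 20 14
f 9 14 10
f 9 10 16
f 9 16 19
f 9 19 20
f 10 14 18
f 14 20 13
f 20 19 11
f 19 16 15
f 16 10 17
f 12 18 13
f 12 13 11
f 12 11 15
f 12 15 17
f 12 17 18
f 13 18 14
f 11 13 20
f 15 11 19
f 17 15 16
f 18 17 10
f 22 21 25
f 22 25 23
f 23 25 26
f 23 26 24
f 25 21 27
f 25 27 26
f 26 27 28
f 26 28 24
f 27 21 29
f 27 29 28
f 28 29 30
f 28 30 24
f 29 21 31
f 29 31 30
f 30 31 32
f 30 32 24
f 31 21 33
f 31 33 32
f 32 33 34
f 32 34 24
f 33 21 35
f 33 35 34
f 34 35 36
f 34 36 24
f 35 21 37
f 35 37 36
f 36 37 38
f 36 38 24
f 37 21 22
f 37 22 38
f 38 22 23
f 38 23 24
f 40 39 43
f 40 43 41
f 41 43 44
f 41 44 42
f 43 39 45
f 43 45 44
f 44 45 46
f 44 46 42
f 45 39 47
f 45 47 46
f 46 47 48
f 46 48 42
f 47 39 49
f 47 49 48
f 48 49 50
f 48 50 42
f 49 39 51
f 49 51 50
f 50 51 52
f 50 52 42
f 51 39 53
f 51 53 52
f 52 53 54
f 52 54 42
f 53 39 55
f 53 55 54
f 54 55 56
f 54 56 42
f 55 39 57
f 55 57 56
f 56 57 58
f 56 58 42
f 57 39 40
f 57 40 58
f 58 40 41
f 58 41 42



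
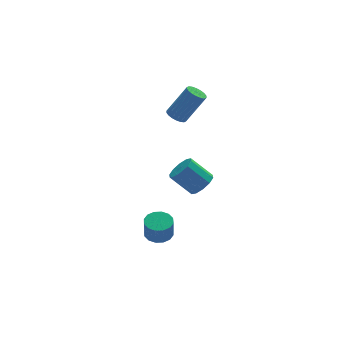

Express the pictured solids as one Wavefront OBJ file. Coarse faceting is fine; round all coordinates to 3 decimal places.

v 2.299 1.043 -2.651
v 2.831 0.78 -2.042
v 1.812 1.413 -0.88
v 1.281 1.677 -1.489
v 2.973 1.266 -2.182
v 1.954 1.899 -1.02
v 2.857 1.667 -2.502
v 1.839 2.3 -1.34
v 2.529 1.83 -2.878
v 1.51 2.463 -1.716
v 2.113 1.692 -3.168
v 1.094 2.325 -2.006
v 1.768 1.307 -3.26
v 0.749 1.94 -2.098
v 1.626 0.821 -3.12
v 0.607 1.454 -1.958
v 1.741 0.42 -2.8
v 0.723 1.053 -1.638
v 2.07 0.257 -2.424
v 1.051 0.89 -1.262
v 2.486 0.395 -2.134
v 1.467 1.028 -0.972
v -1.745 -3.704 -2.177
v -1.366 -4.35 -2.301
v -1.455 -4.623 -1.146
v -1.835 -3.976 -1.023
v -1.088 -4.084 -2.216
v -1.178 -4.357 -1.062
v -0.987 -3.716 -2.122
v -1.077 -3.989 -0.967
v -1.089 -3.344 -2.042
v -1.179 -3.617 -0.887
v -1.367 -3.069 -1.998
v -1.457 -3.342 -0.843
v -1.746 -2.964 -2.003
v -1.836 -3.237 -0.848
v -2.125 -3.057 -2.054
v -2.214 -3.33 -0.899
v -2.402 -3.323 -2.138
v -2.492 -3.596 -0.984
v -2.503 -3.691 -2.233
v -2.593 -3.964 -1.078
v -2.401 -4.063 -2.313
v -2.491 -4.336 -1.158
v -2.123 -4.338 -2.357
v -2.213 -4.611 -1.202
v -1.744 -4.443 -2.352
v -1.834 -4.716 -1.197
v 1.645 3.419 1.474
v 2.084 3.087 1.166
v 3.193 2.93 2.919
v 2.755 3.261 3.226
v 2.172 3.352 1.134
v 3.281 3.194 2.887
v 2.155 3.629 1.17
v 3.265 3.472 2.922
v 2.038 3.865 1.265
v 3.147 3.708 3.018
v 1.843 4.013 1.402
v 2.952 3.855 3.155
v 1.608 4.043 1.553
v 2.718 3.885 3.306
v 1.381 3.949 1.689
v 2.491 3.791 3.441
v 1.207 3.75 1.781
v 2.316 3.593 3.534
v 1.119 3.486 1.813
v 2.228 3.328 3.566
v 1.135 3.208 1.778
v 2.245 3.051 3.53
v 1.253 2.972 1.682
v 2.362 2.815 3.435
v 1.448 2.825 1.545
v 2.557 2.667 3.298
v 1.682 2.795 1.394
v 2.792 2.637 3.147
v 1.909 2.889 1.259
v 3.019 2.731 3.011
f 2 1 5
f 2 5 3
f 3 5 6
f 3 6 4
f 5 1 7
f 5 7 6
f 6 7 8
f 6 8 4
f 7 1 9
f 7 9 8
f 8 9 10
f 8 10 4
f 9 1 11
f 9 11 10
f 10 11 12
f 10 12 4
f 11 1 13
f 11 13 12
f 12 13 14
f 12 14 4
f 13 1 15
f 13 15 14
f 14 15 16
f 14 16 4
f 15 1 17
f 15 17 16
f 16 17 18
f 16 18 4
f 17 1 19
f 17 19 18
f 18 19 20
f 18 20 4
f 19 1 21
f 19 21 20
f 20 21 22
f 20 22 4
f 21 1 2
f 21 2 22
f 22 2 3
f 22 3 4
f 24 23 27
f 24 27 25
f 25 27 28
f 25 28 26
f 27 23 29
f 27 29 28
f 28 29 30
f 28 30 26
f 29 23 31
f 29 31 30
f 30 31 32
f 30 32 26
f 31 23 33
f 31 33 32
f 32 33 34
f 32 34 26
f 33 23 35
f 33 35 34
f 34 35 36
f 34 36 26
f 35 23 37
f 35 37 36
f 36 37 38
f 36 38 26
f 37 23 39
f 37 39 38
f 38 39 40
f 38 40 26
f 39 23 41
f 39 41 40
f 40 41 42
f 40 42 26
f 41 23 43
f 41 43 42
f 42 43 44
f 42 44 26
f 43 23 45
f 43 45 44
f 44 45 46
f 44 46 26
f 45 23 47
f 45 47 46
f 46 47 48
f 46 48 26
f 47 23 24
f 47 24 48
f 48 24 25
f 48 25 26
f 50 49 53
f 50 53 51
f 51 53 54
f 51 54 52
f 53 49 55
f 53 55 54
f 54 55 56
f 54 56 52
f 55 49 57
f 55 57 56
f 56 57 58
f 56 58 52
f 57 49 59
f 57 59 58
f 58 59 60
f 58 60 52
f 59 49 61
f 59 61 60
f 60 61 62
f 60 62 52
f 61 49 63
f 61 63 62
f 62 63 64
f 62 64 52
f 63 49 65
f 63 65 64
f 64 65 66
f 64 66 52
f 65 49 67
f 65 67 66
f 66 67 68
f 66 68 52
f 67 49 69
f 67 69 68
f 68 69 70
f 68 70 52
f 69 49 71
f 69 71 70
f 70 71 72
f 70 72 52
f 71 49 73
f 71 73 72
f 72 73 74
f 72 74 52
f 73 49 75
f 73 75 74
f 74 75 76
f 74 76 52
f 75 49 77
f 75 77 76
f 76 77 78
f 76 78 52
f 77 49 50
f 77 50 78
f 78 50 51
f 78 51 52



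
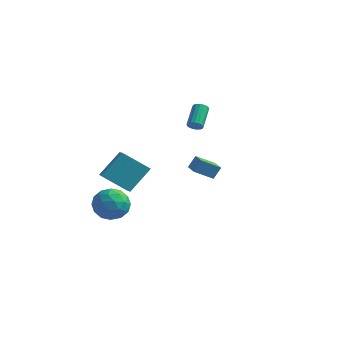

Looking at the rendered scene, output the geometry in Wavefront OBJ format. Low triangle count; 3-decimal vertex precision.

v 3.454 -1.541 1.715
v 2.579 -2.363 2.475
v 2.718 -0.876 1.588
v 1.844 -1.697 2.348
v 3.716 -1.103 2.492
v 2.842 -1.924 3.252
v 2.981 -0.437 2.365
v 2.106 -1.259 3.125
v -2.619 -3.031 -0.046
v -2.078 -2.529 -1.042
v -2.462 -4.851 -0.878
v -1.921 -4.349 -1.874
v -1.322 -4.371 -0.788
v -1.419 -3.246 -0.274
v -3.121 -4.134 -1.646
v -3.218 -3.009 -1.132
v -2.388 -3.21 -2.032
v -1.276 -3.357 -1.501
v -3.264 -4.023 -0.419
v -2.152 -4.17 0.112
v -2.362 -2.62 -0.471
v -2.178 -4.76 -1.449
v -1.826 -4.773 -0.811
v -1.507 -4.477 -1.396
v -1.975 -3.042 -0.019
v -1.657 -2.746 -0.605
v -1.212 -3.829 -0.456
v -2.883 -4.634 -1.315
v -2.565 -4.338 -1.901
v -3.033 -2.903 -0.524
v -2.714 -2.607 -1.109
v -3.328 -3.551 -1.464
v -2.226 -2.725 -1.638
v -2.134 -3.795 -2.127
v -2.84 -3.669 -1.993
v -2.897 -3.008 -1.691
v -1.573 -2.811 -1.327
v -1.48 -3.881 -1.816
v -1.128 -3.894 -1.177
v -1.185 -3.233 -0.875
v -1.755 -3.212 -1.908
v -3.06 -3.499 -0.104
v -2.967 -4.569 -0.593
v -3.355 -4.147 -1.045
v -3.412 -3.486 -0.743
v -2.406 -3.585 0.207
v -2.314 -4.655 -0.282
v -1.643 -4.372 -0.229
v -1.7 -3.711 0.073
v -2.785 -4.168 -0.012
v -0.366 3.24 3.071
v 0.122 3.223 3.279
v -0.227 4.622 4.216
v -0.714 4.64 4.009
v 0.149 3.368 3.072
v -0.2 4.767 4.01
v 0.058 3.484 2.866
v -0.291 4.883 3.803
v -0.13 3.544 2.706
v -0.478 4.943 3.644
v -0.372 3.534 2.63
v -0.72 4.934 3.568
v -0.612 3.457 2.655
v -0.961 4.857 3.593
v -0.796 3.331 2.776
v -1.145 4.73 3.713
v -0.882 3.184 2.964
v -1.23 4.583 3.901
v -0.849 3.049 3.177
v -1.197 4.449 4.114
v -0.705 2.959 3.365
v -1.054 4.358 4.303
v -0.484 2.933 3.486
v -0.832 4.332 4.424
v -0.236 2.977 3.513
v -0.584 4.377 4.45
v -0.017 3.082 3.438
v -0.365 4.481 4.375
v -2.813 -4.087 1.599
v -2.21 -2.736 3.033
v -1.209 -3.565 0.434
v -0.607 -2.214 1.867
v -1.993 -5.146 2.253
v -1.391 -3.795 3.686
v -0.39 -4.624 1.087
v 0.213 -3.273 2.521
f 2 4 1
f 5 2 1
f 1 4 3
f 3 5 1
f 2 8 4
f 6 2 5
f 6 8 2
f 4 8 3
f 7 5 3
f 3 8 7
f 7 6 5
f 8 6 7
f 9 46 25
f 46 20 49
f 25 49 14
f 46 49 25
f 9 25 21
f 25 14 26
f 21 26 10
f 25 26 21
f 9 21 30
f 21 10 31
f 30 31 16
f 21 31 30
f 9 30 42
f 30 16 45
f 42 45 19
f 30 45 42
f 9 42 46
f 42 19 50
f 46 50 20
f 42 50 46
f 10 26 37
f 26 14 40
f 37 40 18
f 26 40 37
f 14 49 27
f 49 20 48
f 27 48 13
f 49 48 27
f 20 50 47
f 50 19 43
f 47 43 11
f 50 43 47
f 19 45 44
f 45 16 32
f 44 32 15
f 45 32 44
f 16 31 36
f 31 10 33
f 36 33 17
f 31 33 36
f 12 38 24
f 38 18 39
f 24 39 13
f 38 39 24
f 12 24 22
f 24 13 23
f 22 23 11
f 24 23 22
f 12 22 29
f 22 11 28
f 29 28 15
f 22 28 29
f 12 29 34
f 29 15 35
f 34 35 17
f 29 35 34
f 12 34 38
f 34 17 41
f 38 41 18
f 34 41 38
f 13 39 27
f 39 18 40
f 27 40 14
f 39 40 27
f 11 23 47
f 23 13 48
f 47 48 20
f 23 48 47
f 15 28 44
f 28 11 43
f 44 43 19
f 28 43 44
f 17 35 36
f 35 15 32
f 36 32 16
f 35 32 36
f 18 41 37
f 41 17 33
f 37 33 10
f 41 33 37
f 52 51 55
f 52 55 53
f 53 55 56
f 53 56 54
f 55 51 57
f 55 57 56
f 56 57 58
f 56 58 54
f 57 51 59
f 57 59 58
f 58 59 60
f 58 60 54
f 59 51 61
f 59 61 60
f 60 61 62
f 60 62 54
f 61 51 63
f 61 63 62
f 62 63 64
f 62 64 54
f 63 51 65
f 63 65 64
f 64 65 66
f 64 66 54
f 65 51 67
f 65 67 66
f 66 67 68
f 66 68 54
f 67 51 69
f 67 69 68
f 68 69 70
f 68 70 54
f 69 51 71
f 69 71 70
f 70 71 72
f 70 72 54
f 71 51 73
f 71 73 72
f 72 73 74
f 72 74 54
f 73 51 75
f 73 75 74
f 74 75 76
f 74 76 54
f 75 51 77
f 75 77 76
f 76 77 78
f 76 78 54
f 77 51 52
f 77 52 78
f 78 52 53
f 78 53 54
f 80 82 79
f 83 80 79
f 79 82 81
f 81 83 79
f 80 86 82
f 84 80 83
f 84 86 80
f 82 86 81
f 85 83 81
f 81 86 85
f 85 84 83
f 86 84 85



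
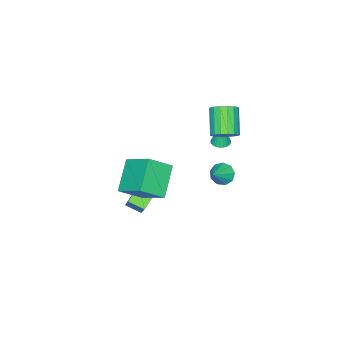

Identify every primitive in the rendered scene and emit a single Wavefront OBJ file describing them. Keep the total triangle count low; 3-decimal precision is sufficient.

v -2.347 0.497 3.153
v -1.719 -0.031 3.334
v -2.806 -0.886 4.608
v -3.433 -0.357 4.427
v -1.663 0.276 3.588
v -2.75 -0.579 4.862
v -1.763 0.633 3.742
v -2.85 -0.222 5.016
v -1.997 0.959 3.761
v -3.084 0.105 5.035
v -2.311 1.18 3.641
v -3.398 0.325 4.915
v -2.633 1.244 3.409
v -3.72 0.39 4.683
v -2.89 1.137 3.119
v -3.977 0.283 4.393
v -3.022 0.884 2.836
v -4.109 0.029 4.11
v -2.999 0.542 2.626
v -4.086 -0.313 3.9
v -2.827 0.189 2.537
v -3.914 -0.665 3.81
v -2.545 -0.092 2.588
v -3.632 -0.947 3.862
v -2.217 -0.239 2.77
v -3.304 -1.093 4.043
v -1.919 -0.217 3.039
v -3.006 -1.071 4.313
v -3.122 -0.184 -1.283
v -2.66 -0.215 -1.911
v -1.958 0.004 -0.437
v -2.809 0.289 -1.818
v -3.104 0.572 -1.475
v -3.407 0.501 -1.042
v -3.577 0.109 -0.721
v -3.534 -0.419 -0.664
v -3.297 -0.838 -0.895
v -2.979 -0.95 -1.308
v -2.727 -0.704 -1.709
v 3.684 -0.73 1.255
v 2.108 -1.374 2.535
v 3.894 0.994 2.382
v 2.319 0.349 3.662
v 4.801 -1.509 2.238
v 3.226 -2.154 3.518
v 5.012 0.214 3.365
v 3.436 -0.43 4.645
v 2.283 -3.063 -1.786
v 1.23 -3.123 -1.172
v 1.992 -2.139 -2.192
v 0.94 -2.2 -1.578
v 3.02 -2.24 -0.442
v 1.968 -2.301 0.172
v 2.73 -1.317 -0.848
v 1.677 -1.377 -0.234
v -3.809 -0.812 0.876
v -3.286 -0.539 0.851
v -3.771 -0.728 2.604
v -3.431 -0.36 0.846
v -3.633 -0.25 0.845
v -3.862 -0.225 0.849
v -4.083 -0.29 0.857
v -4.262 -0.434 0.868
v -4.372 -0.636 0.88
v -4.396 -0.864 0.892
v -4.332 -1.085 0.901
v -4.187 -1.264 0.907
v -3.985 -1.374 0.908
v -3.756 -1.399 0.904
v -3.535 -1.334 0.896
v -3.356 -1.19 0.885
v -3.246 -0.989 0.872
v -3.221 -0.76 0.861
f 2 1 5
f 2 5 3
f 3 5 6
f 3 6 4
f 5 1 7
f 5 7 6
f 6 7 8
f 6 8 4
f 7 1 9
f 7 9 8
f 8 9 10
f 8 10 4
f 9 1 11
f 9 11 10
f 10 11 12
f 10 12 4
f 11 1 13
f 11 13 12
f 12 13 14
f 12 14 4
f 13 1 15
f 13 15 14
f 14 15 16
f 14 16 4
f 15 1 17
f 15 17 16
f 16 17 18
f 16 18 4
f 17 1 19
f 17 19 18
f 18 19 20
f 18 20 4
f 19 1 21
f 19 21 20
f 20 21 22
f 20 22 4
f 21 1 23
f 21 23 22
f 22 23 24
f 22 24 4
f 23 1 25
f 23 25 24
f 24 25 26
f 24 26 4
f 25 1 27
f 25 27 26
f 26 27 28
f 26 28 4
f 27 1 2
f 27 2 28
f 28 2 3
f 28 3 4
f 30 29 32
f 30 32 31
f 32 29 33
f 32 33 31
f 33 29 34
f 33 34 31
f 34 29 35
f 34 35 31
f 35 29 36
f 35 36 31
f 36 29 37
f 36 37 31
f 37 29 38
f 37 38 31
f 38 29 39
f 38 39 31
f 39 29 30
f 39 30 31
f 41 43 40
f 44 41 40
f 40 43 42
f 42 44 40
f 41 47 43
f 45 41 44
f 45 47 41
f 43 47 42
f 46 44 42
f 42 47 46
f 46 45 44
f 47 45 46
f 49 51 48
f 52 49 48
f 48 51 50
f 50 52 48
f 49 55 51
f 53 49 52
f 53 55 49
f 51 55 50
f 54 52 50
f 50 55 54
f 54 53 52
f 55 53 54
f 57 56 59
f 57 59 58
f 59 56 60
f 59 60 58
f 60 56 61
f 60 61 58
f 61 56 62
f 61 62 58
f 62 56 63
f 62 63 58
f 63 56 64
f 63 64 58
f 64 56 65
f 64 65 58
f 65 56 66
f 65 66 58
f 66 56 67
f 66 67 58
f 67 56 68
f 67 68 58
f 68 56 69
f 68 69 58
f 69 56 70
f 69 70 58
f 70 56 71
f 70 71 58
f 71 56 72
f 71 72 58
f 72 56 73
f 72 73 58
f 73 56 57
f 73 57 58



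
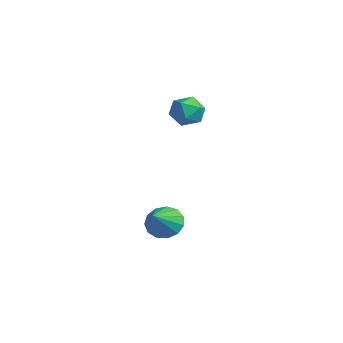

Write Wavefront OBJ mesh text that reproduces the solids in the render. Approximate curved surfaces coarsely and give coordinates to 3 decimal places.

v -1.677 0.386 -2.866
v -0.826 0.796 -3.389
v -0.403 -0.766 -1.694
v -0.93 1.164 -2.915
v -1.271 1.284 -2.426
v -1.741 1.12 -2.076
v -2.191 0.722 -1.978
v -2.478 0.218 -2.161
v -2.511 -0.233 -2.569
v -2.279 -0.487 -3.07
v -1.856 -0.464 -3.508
v -1.376 -0.171 -3.741
v -0.992 0.299 -3.697
v -4.419 3.107 3.183
v -3.349 3.096 3.353
v -4.651 2.084 4.587
v -3.581 2.073 4.757
v -4.145 2.985 4.91
v -4.001 3.617 4.042
v -3.999 1.563 3.898
v -3.855 2.195 3.03
v -3.09 2.142 3.794
v -3.18 3.021 4.42
v -4.82 2.159 3.52
v -4.91 3.038 4.146
f 2 1 4
f 2 4 3
f 4 1 5
f 4 5 3
f 5 1 6
f 5 6 3
f 6 1 7
f 6 7 3
f 7 1 8
f 7 8 3
f 8 1 9
f 8 9 3
f 9 1 10
f 9 10 3
f 10 1 11
f 10 11 3
f 11 1 12
f 11 12 3
f 12 1 13
f 12 13 3
f 13 1 2
f 13 2 3
f 14 25 19
f 14 19 15
f 14 15 21
f 14 21 24
f 14 24 25
f 15 19 23
f 19 25 18
f 25 24 16
f 24 21 20
f 21 15 22
f 17 23 18
f 17 18 16
f 17 16 20
f 17 20 22
f 17 22 23
f 18 23 19
f 16 18 25
f 20 16 24
f 22 20 21
f 23 22 15



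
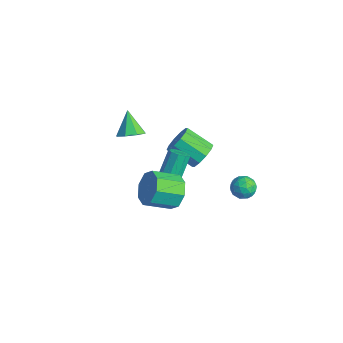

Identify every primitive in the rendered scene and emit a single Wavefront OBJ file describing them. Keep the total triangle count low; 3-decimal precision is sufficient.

v -2.646 -0.228 2.823
v -2.285 -0.757 3.286
v -3.554 0.108 3.917
v -2.036 -0.208 3.324
v -2.144 0.33 3.069
v -2.546 0.541 2.67
v -3.007 0.301 2.361
v -3.257 -0.248 2.323
v -3.149 -0.786 2.577
v -2.746 -0.996 2.976
v -2.86 4.179 -1.616
v -2.506 4.484 -0.87
v -3.686 3.626 0.041
v -4.04 3.321 -0.704
v -2.887 4.837 -1.031
v -4.067 3.979 -0.12
v -3.258 4.938 -1.416
v -4.438 4.08 -0.505
v -3.477 4.75 -1.877
v -4.657 3.892 -0.966
v -3.46 4.343 -2.238
v -4.64 3.485 -1.327
v -3.214 3.874 -2.361
v -4.394 3.016 -1.45
v -2.833 3.521 -2.2
v -4.013 2.663 -1.289
v -2.462 3.42 -1.815
v -3.642 2.562 -0.904
v -2.243 3.608 -1.354
v -3.423 2.75 -0.443
v -2.26 4.015 -0.993
v -3.44 3.157 -0.082
v 2.383 3.885 0.471
v 2.926 3.464 0.668
v 1.654 3.236 1.092
v 2.197 2.815 1.289
v 2.158 3.486 1.533
v 2.609 3.887 1.149
v 1.971 2.813 0.611
v 2.422 3.214 0.227
v 2.671 2.801 0.755
v 2.787 3.217 1.325
v 1.793 3.483 0.435
v 1.909 3.899 1.005
v 2.719 3.731 0.515
v 1.861 2.969 1.245
v 1.839 3.363 1.388
v 2.158 3.116 1.505
v 2.532 3.98 0.797
v 2.851 3.732 0.914
v 2.4 3.746 1.422
v 1.729 2.968 0.846
v 2.048 2.72 0.963
v 2.422 3.584 0.255
v 2.741 3.337 0.372
v 2.18 2.954 0.338
v 2.888 3.094 0.682
v 2.459 2.713 1.047
v 2.327 2.712 0.648
v 2.592 2.947 0.423
v 2.956 3.339 1.017
v 2.527 2.958 1.382
v 2.505 3.352 1.525
v 2.77 3.588 1.3
v 2.806 2.949 1.068
v 2.053 3.742 0.378
v 1.624 3.361 0.743
v 1.81 3.112 0.46
v 2.075 3.348 0.235
v 2.121 3.987 0.713
v 1.692 3.606 1.078
v 1.988 3.753 1.337
v 2.253 3.988 1.112
v 1.774 3.751 0.692
v 0.291 0.205 1.399
v 0.77 0.528 1.341
v 0.307 1.458 2.724
v -0.171 1.135 2.781
v 0.472 0.688 1.134
v 0.009 1.619 2.517
v 0.09 0.622 1.05
v -0.373 1.553 2.433
v -0.198 0.361 1.13
v -0.661 1.292 2.512
v -0.257 0.027 1.335
v -0.72 0.957 2.718
v -0.059 -0.224 1.57
v -0.522 0.706 2.953
v 0.303 -0.275 1.725
v -0.16 0.656 3.108
v 0.659 -0.101 1.727
v 0.196 0.83 3.11
v 0.844 0.216 1.576
v 0.381 1.147 2.958
v 2.862 -0.93 3.482
v 3.696 -0.923 3.978
v 3.291 -2.224 4.675
v 2.458 -2.23 4.178
v 3.151 -0.564 4.332
v 2.747 -1.864 5.029
v 2.437 -0.419 4.188
v 2.033 -1.719 4.885
v 1.973 -0.573 3.63
v 1.568 -1.874 4.327
v 2.029 -0.936 2.985
v 1.624 -2.237 3.682
v 2.573 -1.296 2.631
v 2.169 -2.596 3.328
v 3.287 -1.441 2.775
v 2.883 -2.741 3.472
v 3.752 -1.286 3.333
v 3.347 -2.587 4.03
f 2 1 4
f 2 4 3
f 4 1 5
f 4 5 3
f 5 1 6
f 5 6 3
f 6 1 7
f 6 7 3
f 7 1 8
f 7 8 3
f 8 1 9
f 8 9 3
f 9 1 10
f 9 10 3
f 10 1 2
f 10 2 3
f 12 11 15
f 12 15 13
f 13 15 16
f 13 16 14
f 15 11 17
f 15 17 16
f 16 17 18
f 16 18 14
f 17 11 19
f 17 19 18
f 18 19 20
f 18 20 14
f 19 11 21
f 19 21 20
f 20 21 22
f 20 22 14
f 21 11 23
f 21 23 22
f 22 23 24
f 22 24 14
f 23 11 25
f 23 25 24
f 24 25 26
f 24 26 14
f 25 11 27
f 25 27 26
f 26 27 28
f 26 28 14
f 27 11 29
f 27 29 28
f 28 29 30
f 28 30 14
f 29 11 31
f 29 31 30
f 30 31 32
f 30 32 14
f 31 11 12
f 31 12 32
f 32 12 13
f 32 13 14
f 33 70 49
f 70 44 73
f 49 73 38
f 70 73 49
f 33 49 45
f 49 38 50
f 45 50 34
f 49 50 45
f 33 45 54
f 45 34 55
f 54 55 40
f 45 55 54
f 33 54 66
f 54 40 69
f 66 69 43
f 54 69 66
f 33 66 70
f 66 43 74
f 70 74 44
f 66 74 70
f 34 50 61
f 50 38 64
f 61 64 42
f 50 64 61
f 38 73 51
f 73 44 72
f 51 72 37
f 73 72 51
f 44 74 71
f 74 43 67
f 71 67 35
f 74 67 71
f 43 69 68
f 69 40 56
f 68 56 39
f 69 56 68
f 40 55 60
f 55 34 57
f 60 57 41
f 55 57 60
f 36 62 48
f 62 42 63
f 48 63 37
f 62 63 48
f 36 48 46
f 48 37 47
f 46 47 35
f 48 47 46
f 36 46 53
f 46 35 52
f 53 52 39
f 46 52 53
f 36 53 58
f 53 39 59
f 58 59 41
f 53 59 58
f 36 58 62
f 58 41 65
f 62 65 42
f 58 65 62
f 37 63 51
f 63 42 64
f 51 64 38
f 63 64 51
f 35 47 71
f 47 37 72
f 71 72 44
f 47 72 71
f 39 52 68
f 52 35 67
f 68 67 43
f 52 67 68
f 41 59 60
f 59 39 56
f 60 56 40
f 59 56 60
f 42 65 61
f 65 41 57
f 61 57 34
f 65 57 61
f 76 75 79
f 76 79 77
f 77 79 80
f 77 80 78
f 79 75 81
f 79 81 80
f 80 81 82
f 80 82 78
f 81 75 83
f 81 83 82
f 82 83 84
f 82 84 78
f 83 75 85
f 83 85 84
f 84 85 86
f 84 86 78
f 85 75 87
f 85 87 86
f 86 87 88
f 86 88 78
f 87 75 89
f 87 89 88
f 88 89 90
f 88 90 78
f 89 75 91
f 89 91 90
f 90 91 92
f 90 92 78
f 91 75 93
f 91 93 92
f 92 93 94
f 92 94 78
f 93 75 76
f 93 76 94
f 94 76 77
f 94 77 78
f 96 95 99
f 96 99 97
f 97 99 100
f 97 100 98
f 99 95 101
f 99 101 100
f 100 101 102
f 100 102 98
f 101 95 103
f 101 103 102
f 102 103 104
f 102 104 98
f 103 95 105
f 103 105 104
f 104 105 106
f 104 106 98
f 105 95 107
f 105 107 106
f 106 107 108
f 106 108 98
f 107 95 109
f 107 109 108
f 108 109 110
f 108 110 98
f 109 95 111
f 109 111 110
f 110 111 112
f 110 112 98
f 111 95 96
f 111 96 112
f 112 96 97
f 112 97 98



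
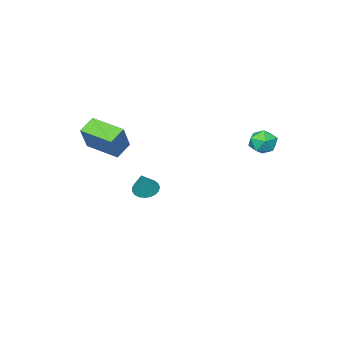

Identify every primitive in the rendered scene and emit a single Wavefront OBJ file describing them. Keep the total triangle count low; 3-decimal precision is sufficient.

v -3.95 4.491 3.717
v -3.456 4.649 2.938
v -3.424 3.071 3.762
v -2.93 3.229 2.983
v -2.69 3.652 3.783
v -3.016 4.529 3.755
v -3.864 3.191 2.945
v -4.19 4.068 2.917
v -3.404 3.845 2.461
v -2.678 4.131 2.978
v -4.202 3.589 3.722
v -3.476 3.875 4.239
v -0.702 -3.106 -2.129
v -0.214 -2.596 -2.546
v 0.042 -2.594 -0.631
v -0.483 -2.398 -2.48
v -0.79 -2.322 -2.353
v -1.083 -2.382 -2.188
v -1.309 -2.567 -2.012
v -1.43 -2.845 -1.857
v -1.426 -3.168 -1.749
v -1.296 -3.481 -1.707
v -1.064 -3.729 -1.737
v -0.769 -3.869 -1.836
v -0.462 -3.877 -1.985
v -0.197 -3.752 -2.16
v -0.02 -3.515 -2.329
v 0.04 -3.207 -2.463
v -0.029 -2.882 -2.54
v 2.382 -4.61 1.76
v 1.333 -4.811 2.39
v 1.766 -2.574 1.383
v 0.717 -2.775 2.013
v 3.283 -4.025 3.447
v 2.234 -4.226 4.077
v 2.667 -1.989 3.07
v 1.618 -2.19 3.7
f 1 12 6
f 1 6 2
f 1 2 8
f 1 8 11
f 1 11 12
f 2 6 10
f 6 12 5
f 12 11 3
f 11 8 7
f 8 2 9
f 4 10 5
f 4 5 3
f 4 3 7
f 4 7 9
f 4 9 10
f 5 10 6
f 3 5 12
f 7 3 11
f 9 7 8
f 10 9 2
f 14 13 16
f 14 16 15
f 16 13 17
f 16 17 15
f 17 13 18
f 17 18 15
f 18 13 19
f 18 19 15
f 19 13 20
f 19 20 15
f 20 13 21
f 20 21 15
f 21 13 22
f 21 22 15
f 22 13 23
f 22 23 15
f 23 13 24
f 23 24 15
f 24 13 25
f 24 25 15
f 25 13 26
f 25 26 15
f 26 13 27
f 26 27 15
f 27 13 28
f 27 28 15
f 28 13 29
f 28 29 15
f 29 13 14
f 29 14 15
f 31 33 30
f 34 31 30
f 30 33 32
f 32 34 30
f 31 37 33
f 35 31 34
f 35 37 31
f 33 37 32
f 36 34 32
f 32 37 36
f 36 35 34
f 37 35 36



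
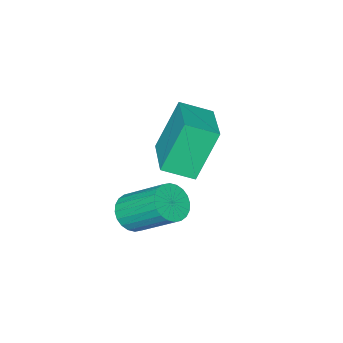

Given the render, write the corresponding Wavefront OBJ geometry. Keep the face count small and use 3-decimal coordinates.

v -3.392 -1.637 1.446
v -4.254 -1.47 3.232
v -4.186 -0.89 0.993
v -5.048 -0.723 2.779
v -2.192 -0.097 1.881
v -3.054 0.07 3.667
v -2.986 0.65 1.428
v -3.848 0.817 3.214
v -0.61 0.402 1.071
v -0.168 0.12 1.535
v -0.508 1.496 2.693
v -0.95 1.778 2.229
v -0 0.282 1.393
v -0.34 1.657 2.551
v 0.075 0.462 1.201
v -0.265 1.837 2.36
v 0.046 0.632 0.99
v -0.294 2.008 2.148
v -0.083 0.768 0.791
v -0.423 2.143 1.95
v -0.292 0.848 0.635
v -0.632 2.223 1.793
v -0.55 0.86 0.545
v -0.889 2.236 1.703
v -0.816 0.803 0.535
v -1.156 2.178 1.693
v -1.052 0.684 0.607
v -1.392 2.06 1.765
v -1.22 0.523 0.749
v -1.56 1.898 1.907
v -1.295 0.343 0.94
v -1.635 1.718 2.099
v -1.266 0.172 1.152
v -1.606 1.548 2.31
v -1.137 0.037 1.35
v -1.477 1.412 2.509
v -0.928 -0.043 1.507
v -1.268 1.332 2.665
v -0.671 -0.056 1.597
v -1.01 1.32 2.755
v -0.404 0.002 1.607
v -0.744 1.377 2.765
f 2 4 1
f 5 2 1
f 1 4 3
f 3 5 1
f 2 8 4
f 6 2 5
f 6 8 2
f 4 8 3
f 7 5 3
f 3 8 7
f 7 6 5
f 8 6 7
f 10 9 13
f 10 13 11
f 11 13 14
f 11 14 12
f 13 9 15
f 13 15 14
f 14 15 16
f 14 16 12
f 15 9 17
f 15 17 16
f 16 17 18
f 16 18 12
f 17 9 19
f 17 19 18
f 18 19 20
f 18 20 12
f 19 9 21
f 19 21 20
f 20 21 22
f 20 22 12
f 21 9 23
f 21 23 22
f 22 23 24
f 22 24 12
f 23 9 25
f 23 25 24
f 24 25 26
f 24 26 12
f 25 9 27
f 25 27 26
f 26 27 28
f 26 28 12
f 27 9 29
f 27 29 28
f 28 29 30
f 28 30 12
f 29 9 31
f 29 31 30
f 30 31 32
f 30 32 12
f 31 9 33
f 31 33 32
f 32 33 34
f 32 34 12
f 33 9 35
f 33 35 34
f 34 35 36
f 34 36 12
f 35 9 37
f 35 37 36
f 36 37 38
f 36 38 12
f 37 9 39
f 37 39 38
f 38 39 40
f 38 40 12
f 39 9 41
f 39 41 40
f 40 41 42
f 40 42 12
f 41 9 10
f 41 10 42
f 42 10 11
f 42 11 12



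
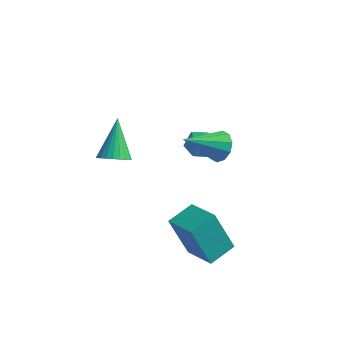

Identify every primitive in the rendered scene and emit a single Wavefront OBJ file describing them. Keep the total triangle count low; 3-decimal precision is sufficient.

v 2.004 -0.786 1.982
v 2.246 -0.51 2.506
v 0.996 -1.714 2.938
v 1.936 -0.295 2.387
v 1.652 -0.268 2.113
v 1.502 -0.439 1.789
v 1.544 -0.743 1.539
v 1.762 -1.063 1.458
v 2.072 -1.278 1.578
v 2.356 -1.305 1.851
v 2.506 -1.134 2.175
v 2.464 -0.83 2.425
v 0.61 1.768 -0.268
v 0.837 1.41 0.227
v 0.443 0.89 -0.827
v 0.67 0.532 -0.332
v 0.101 0.844 -0.274
v 0.204 1.387 0.072
v 1.076 0.913 -0.672
v 1.179 1.456 -0.326
v 1.125 0.881 -0.023
v 0.523 0.839 0.223
v 0.757 1.461 -0.823
v 0.155 1.419 -0.577
v 1.772 -3.327 -1.731
v 1.032 -3.263 -0.224
v 2.289 -2.403 -1.517
v 1.549 -2.34 -0.01
v 2.851 -4.06 -1.17
v 2.111 -3.997 0.337
v 3.368 -3.137 -0.956
v 2.628 -3.073 0.551
v -1.675 -1.421 0.544
v -1.073 -1.24 0.517
v -1.985 -0.219 1.676
v -1.172 -1.1 0.341
v -1.349 -1.009 0.196
v -1.575 -0.981 0.104
v -1.817 -1.019 0.079
v -2.037 -1.119 0.125
v -2.202 -1.265 0.234
v -2.287 -1.434 0.391
v -2.278 -1.601 0.571
v -2.179 -1.741 0.746
v -2.002 -1.832 0.891
v -1.776 -1.861 0.983
v -1.534 -1.822 1.008
v -1.314 -1.723 0.962
v -1.149 -1.577 0.853
v -1.064 -1.408 0.696
f 2 1 4
f 2 4 3
f 4 1 5
f 4 5 3
f 5 1 6
f 5 6 3
f 6 1 7
f 6 7 3
f 7 1 8
f 7 8 3
f 8 1 9
f 8 9 3
f 9 1 10
f 9 10 3
f 10 1 11
f 10 11 3
f 11 1 12
f 11 12 3
f 12 1 2
f 12 2 3
f 13 24 18
f 13 18 14
f 13 14 20
f 13 20 23
f 13 23 24
f 14 18 22
f 18 24 17
f 24 23 15
f 23 20 19
f 20 14 21
f 16 22 17
f 16 17 15
f 16 15 19
f 16 19 21
f 16 21 22
f 17 22 18
f 15 17 24
f 19 15 23
f 21 19 20
f 22 21 14
f 26 28 25
f 29 26 25
f 25 28 27
f 27 29 25
f 26 32 28
f 30 26 29
f 30 32 26
f 28 32 27
f 31 29 27
f 27 32 31
f 31 30 29
f 32 30 31
f 34 33 36
f 34 36 35
f 36 33 37
f 36 37 35
f 37 33 38
f 37 38 35
f 38 33 39
f 38 39 35
f 39 33 40
f 39 40 35
f 40 33 41
f 40 41 35
f 41 33 42
f 41 42 35
f 42 33 43
f 42 43 35
f 43 33 44
f 43 44 35
f 44 33 45
f 44 45 35
f 45 33 46
f 45 46 35
f 46 33 47
f 46 47 35
f 47 33 48
f 47 48 35
f 48 33 49
f 48 49 35
f 49 33 50
f 49 50 35
f 50 33 34
f 50 34 35



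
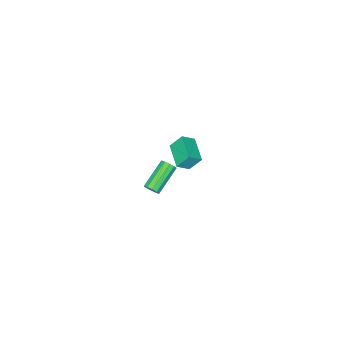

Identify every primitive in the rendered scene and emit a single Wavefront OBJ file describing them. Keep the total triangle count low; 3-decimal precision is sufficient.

v 3.49 1.274 2.824
v 4.149 1.001 3.322
v 3.052 1.751 3.664
v 3.712 1.478 4.162
v 4.268 2.562 2.498
v 4.928 2.289 2.996
v 3.831 3.039 3.338
v 4.49 2.766 3.836
v 2.336 -2.288 -4.487
v 2.534 -2.022 -4.099
v 0.901 -2.286 -3.085
v 0.704 -2.552 -3.473
v 2.384 -1.82 -4.289
v 0.751 -2.085 -3.275
v 2.215 -1.797 -4.554
v 0.582 -2.061 -3.54
v 2.093 -1.961 -4.794
v 0.46 -2.225 -3.78
v 2.064 -2.25 -4.916
v 0.431 -2.514 -3.903
v 2.139 -2.554 -4.875
v 0.506 -2.818 -3.861
v 2.289 -2.755 -4.685
v 0.656 -3.02 -3.671
v 2.458 -2.779 -4.42
v 0.825 -3.043 -3.406
v 2.58 -2.615 -4.18
v 0.947 -2.879 -3.166
v 2.609 -2.326 -4.057
v 0.976 -2.59 -3.044
f 2 4 1
f 5 2 1
f 1 4 3
f 3 5 1
f 2 8 4
f 6 2 5
f 6 8 2
f 4 8 3
f 7 5 3
f 3 8 7
f 7 6 5
f 8 6 7
f 10 9 13
f 10 13 11
f 11 13 14
f 11 14 12
f 13 9 15
f 13 15 14
f 14 15 16
f 14 16 12
f 15 9 17
f 15 17 16
f 16 17 18
f 16 18 12
f 17 9 19
f 17 19 18
f 18 19 20
f 18 20 12
f 19 9 21
f 19 21 20
f 20 21 22
f 20 22 12
f 21 9 23
f 21 23 22
f 22 23 24
f 22 24 12
f 23 9 25
f 23 25 24
f 24 25 26
f 24 26 12
f 25 9 27
f 25 27 26
f 26 27 28
f 26 28 12
f 27 9 29
f 27 29 28
f 28 29 30
f 28 30 12
f 29 9 10
f 29 10 30
f 30 10 11
f 30 11 12



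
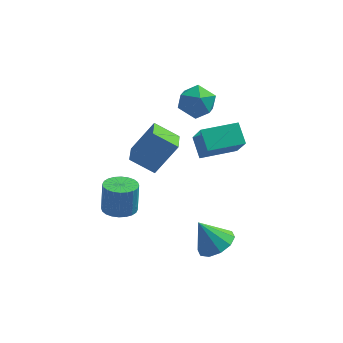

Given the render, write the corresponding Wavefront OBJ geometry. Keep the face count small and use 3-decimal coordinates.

v 2.652 2.237 4.286
v 3.439 1.945 3.872
v 1.841 1.695 3.128
v 2.628 1.403 2.714
v 2.329 0.986 3.496
v 2.83 1.321 4.212
v 2.45 2.319 2.788
v 2.951 2.654 3.504
v 3.314 1.996 2.946
v 3.239 1.172 3.383
v 2.041 2.468 3.617
v 1.966 1.644 4.054
v 1.024 0.049 0.03
v -0.088 0.192 0.727
v 0.945 1.241 -0.34
v -0.167 1.383 0.357
v 1.987 0.557 1.463
v 0.875 0.699 2.16
v 1.908 1.748 1.093
v 0.796 1.891 1.79
v 2.842 1.154 0.204
v 3.262 0.31 1.558
v 2.455 1.988 0.844
v 2.875 1.144 2.198
v 4.405 1.896 0.182
v 4.825 1.052 1.536
v 4.018 2.73 0.822
v 4.438 1.886 2.176
v 3.975 -3.456 -1.073
v 4.733 -3.381 -0.612
v 3.205 -3.324 0.173
v 4.575 -2.876 -0.763
v 4.188 -2.593 -1.033
v 3.72 -2.64 -1.317
v 3.349 -2.998 -1.509
v 3.217 -3.532 -1.533
v 3.375 -4.036 -1.382
v 3.762 -4.319 -1.112
v 4.23 -4.273 -0.828
v 4.601 -3.915 -0.637
v -0.025 -3.468 0.914
v 0.552 -3.937 1.012
v 0.582 -3.621 2.344
v 0.005 -3.152 2.246
v 0.691 -3.687 0.949
v 0.722 -3.371 2.282
v 0.721 -3.404 0.882
v 0.752 -3.088 2.214
v 0.638 -3.13 0.819
v 0.668 -2.815 2.151
v 0.453 -2.908 0.77
v 0.484 -2.593 2.103
v 0.196 -2.772 0.744
v 0.226 -2.456 2.076
v -0.095 -2.741 0.743
v -0.065 -2.425 2.076
v -0.375 -2.821 0.768
v -0.345 -2.505 2.101
v -0.602 -2.999 0.816
v -0.572 -2.683 2.148
v -0.742 -3.249 0.878
v -0.711 -2.933 2.211
v -0.772 -3.532 0.946
v -0.741 -3.216 2.278
v -0.688 -3.805 1.009
v -0.658 -3.49 2.341
v -0.504 -4.027 1.057
v -0.473 -3.712 2.39
v -0.246 -4.164 1.084
v -0.216 -3.848 2.416
v 0.045 -4.195 1.084
v 0.075 -3.879 2.417
v 0.325 -4.115 1.059
v 0.355 -3.799 2.392
f 1 12 6
f 1 6 2
f 1 2 8
f 1 8 11
f 1 11 12
f 2 6 10
f 6 12 5
f 12 11 3
f 11 8 7
f 8 2 9
f 4 10 5
f 4 5 3
f 4 3 7
f 4 7 9
f 4 9 10
f 5 10 6
f 3 5 12
f 7 3 11
f 9 7 8
f 10 9 2
f 14 16 13
f 17 14 13
f 13 16 15
f 15 17 13
f 14 20 16
f 18 14 17
f 18 20 14
f 16 20 15
f 19 17 15
f 15 20 19
f 19 18 17
f 20 18 19
f 22 24 21
f 25 22 21
f 21 24 23
f 23 25 21
f 22 28 24
f 26 22 25
f 26 28 22
f 24 28 23
f 27 25 23
f 23 28 27
f 27 26 25
f 28 26 27
f 30 29 32
f 30 32 31
f 32 29 33
f 32 33 31
f 33 29 34
f 33 34 31
f 34 29 35
f 34 35 31
f 35 29 36
f 35 36 31
f 36 29 37
f 36 37 31
f 37 29 38
f 37 38 31
f 38 29 39
f 38 39 31
f 39 29 40
f 39 40 31
f 40 29 30
f 40 30 31
f 42 41 45
f 42 45 43
f 43 45 46
f 43 46 44
f 45 41 47
f 45 47 46
f 46 47 48
f 46 48 44
f 47 41 49
f 47 49 48
f 48 49 50
f 48 50 44
f 49 41 51
f 49 51 50
f 50 51 52
f 50 52 44
f 51 41 53
f 51 53 52
f 52 53 54
f 52 54 44
f 53 41 55
f 53 55 54
f 54 55 56
f 54 56 44
f 55 41 57
f 55 57 56
f 56 57 58
f 56 58 44
f 57 41 59
f 57 59 58
f 58 59 60
f 58 60 44
f 59 41 61
f 59 61 60
f 60 61 62
f 60 62 44
f 61 41 63
f 61 63 62
f 62 63 64
f 62 64 44
f 63 41 65
f 63 65 64
f 64 65 66
f 64 66 44
f 65 41 67
f 65 67 66
f 66 67 68
f 66 68 44
f 67 41 69
f 67 69 68
f 68 69 70
f 68 70 44
f 69 41 71
f 69 71 70
f 70 71 72
f 70 72 44
f 71 41 73
f 71 73 72
f 72 73 74
f 72 74 44
f 73 41 42
f 73 42 74
f 74 42 43
f 74 43 44



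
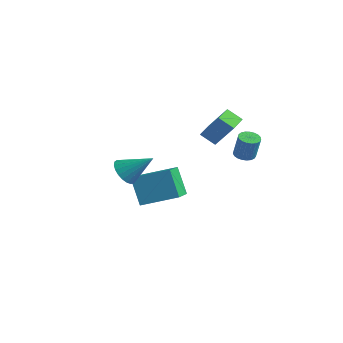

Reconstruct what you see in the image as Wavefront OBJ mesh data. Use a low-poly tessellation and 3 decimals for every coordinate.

v -2.359 -3.208 -0.037
v -1.75 -3.411 -0.547
v -1.201 -2.432 1.037
v -1.844 -3.106 -0.667
v -2.027 -2.818 -0.677
v -2.268 -2.598 -0.577
v -2.524 -2.484 -0.383
v -2.752 -2.495 -0.13
v -2.912 -2.629 0.14
v -2.976 -2.863 0.379
v -2.934 -3.157 0.546
v -2.792 -3.46 0.613
v -2.575 -3.72 0.567
v -2.322 -3.891 0.416
v -2.074 -3.944 0.188
v -1.876 -3.87 -0.08
v -1.761 -3.681 -0.34
v -3.523 -1.624 -1.598
v -2.032 -0.399 -0.937
v -4.458 -0.05 -2.405
v -2.966 1.175 -1.744
v -2.654 -1.875 -3.096
v -1.162 -0.65 -2.435
v -3.588 -0.301 -3.903
v -2.097 0.924 -3.242
v -0.791 3.79 -1.059
v -0.32 4.127 -1.172
v 0.022 4.107 0.185
v -0.449 3.77 0.299
v -0.493 4.294 -1.127
v -0.151 4.275 0.231
v -0.717 4.375 -1.069
v -0.376 4.356 0.289
v -0.955 4.354 -1.009
v -0.613 4.335 0.348
v -1.163 4.236 -0.959
v -0.822 4.217 0.399
v -1.308 4.041 -0.925
v -0.966 4.021 0.433
v -1.363 3.802 -0.915
v -1.021 3.782 0.443
v -1.319 3.561 -0.929
v -0.977 3.541 0.428
v -1.184 3.36 -0.966
v -0.842 3.34 0.392
v -0.981 3.233 -1.019
v -0.639 3.213 0.339
v -0.745 3.202 -1.079
v -0.403 3.182 0.279
v -0.517 3.273 -1.135
v -0.175 3.253 0.222
v -0.336 3.433 -1.178
v 0.006 3.414 0.179
v -0.234 3.655 -1.201
v 0.108 3.636 0.157
v -0.229 3.9 -1.199
v 0.113 3.881 0.159
v -1.914 2.83 -0.385
v -2.668 2.518 0.192
v -2.235 3.842 -0.259
v -2.99 3.53 0.319
v -0.81 2.99 1.141
v -1.565 2.678 1.719
v -1.132 4.002 1.268
v -1.886 3.69 1.845
f 2 1 4
f 2 4 3
f 4 1 5
f 4 5 3
f 5 1 6
f 5 6 3
f 6 1 7
f 6 7 3
f 7 1 8
f 7 8 3
f 8 1 9
f 8 9 3
f 9 1 10
f 9 10 3
f 10 1 11
f 10 11 3
f 11 1 12
f 11 12 3
f 12 1 13
f 12 13 3
f 13 1 14
f 13 14 3
f 14 1 15
f 14 15 3
f 15 1 16
f 15 16 3
f 16 1 17
f 16 17 3
f 17 1 2
f 17 2 3
f 19 21 18
f 22 19 18
f 18 21 20
f 20 22 18
f 19 25 21
f 23 19 22
f 23 25 19
f 21 25 20
f 24 22 20
f 20 25 24
f 24 23 22
f 25 23 24
f 27 26 30
f 27 30 28
f 28 30 31
f 28 31 29
f 30 26 32
f 30 32 31
f 31 32 33
f 31 33 29
f 32 26 34
f 32 34 33
f 33 34 35
f 33 35 29
f 34 26 36
f 34 36 35
f 35 36 37
f 35 37 29
f 36 26 38
f 36 38 37
f 37 38 39
f 37 39 29
f 38 26 40
f 38 40 39
f 39 40 41
f 39 41 29
f 40 26 42
f 40 42 41
f 41 42 43
f 41 43 29
f 42 26 44
f 42 44 43
f 43 44 45
f 43 45 29
f 44 26 46
f 44 46 45
f 45 46 47
f 45 47 29
f 46 26 48
f 46 48 47
f 47 48 49
f 47 49 29
f 48 26 50
f 48 50 49
f 49 50 51
f 49 51 29
f 50 26 52
f 50 52 51
f 51 52 53
f 51 53 29
f 52 26 54
f 52 54 53
f 53 54 55
f 53 55 29
f 54 26 56
f 54 56 55
f 55 56 57
f 55 57 29
f 56 26 27
f 56 27 57
f 57 27 28
f 57 28 29
f 59 61 58
f 62 59 58
f 58 61 60
f 60 62 58
f 59 65 61
f 63 59 62
f 63 65 59
f 61 65 60
f 64 62 60
f 60 65 64
f 64 63 62
f 65 63 64

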